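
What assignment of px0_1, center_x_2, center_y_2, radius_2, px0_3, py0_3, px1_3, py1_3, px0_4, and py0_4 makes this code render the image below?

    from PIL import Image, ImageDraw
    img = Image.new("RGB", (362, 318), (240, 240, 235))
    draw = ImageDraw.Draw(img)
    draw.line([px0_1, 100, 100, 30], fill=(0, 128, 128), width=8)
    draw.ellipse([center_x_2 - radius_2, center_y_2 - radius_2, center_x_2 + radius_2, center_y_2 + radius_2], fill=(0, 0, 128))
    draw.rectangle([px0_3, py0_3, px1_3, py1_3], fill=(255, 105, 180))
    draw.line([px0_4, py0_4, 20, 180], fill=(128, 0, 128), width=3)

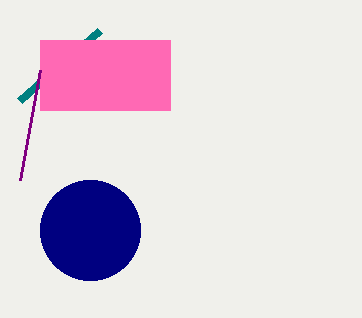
px0_1 = 20, center_x_2 = 90, center_y_2 = 230, radius_2 = 50, px0_3 = 40, py0_3 = 40, px1_3 = 170, py1_3 = 110, px0_4 = 40, py0_4 = 70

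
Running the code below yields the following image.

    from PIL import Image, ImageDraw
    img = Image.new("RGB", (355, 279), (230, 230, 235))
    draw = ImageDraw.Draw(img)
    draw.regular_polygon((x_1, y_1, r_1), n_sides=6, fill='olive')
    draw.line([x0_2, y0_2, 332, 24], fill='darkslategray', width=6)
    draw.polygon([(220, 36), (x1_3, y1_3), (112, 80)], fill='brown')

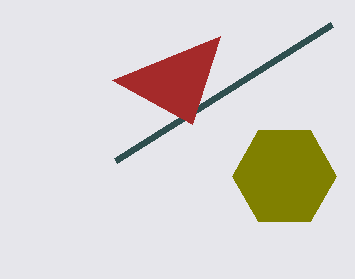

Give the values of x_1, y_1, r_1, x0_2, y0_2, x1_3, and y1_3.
x_1 = 284
y_1 = 176
r_1 = 52
x0_2 = 116
y0_2 = 160
x1_3 = 192
y1_3 = 124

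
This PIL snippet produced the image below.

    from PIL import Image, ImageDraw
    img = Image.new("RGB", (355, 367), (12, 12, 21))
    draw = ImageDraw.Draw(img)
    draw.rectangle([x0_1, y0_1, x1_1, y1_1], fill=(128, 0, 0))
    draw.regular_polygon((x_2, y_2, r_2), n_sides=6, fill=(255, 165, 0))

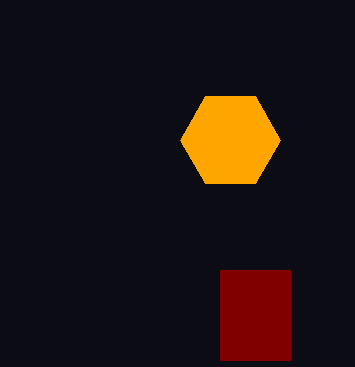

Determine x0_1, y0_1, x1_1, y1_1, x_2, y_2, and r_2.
x0_1 = 220; y0_1 = 270; x1_1 = 290; y1_1 = 360; x_2 = 230; y_2 = 140; r_2 = 50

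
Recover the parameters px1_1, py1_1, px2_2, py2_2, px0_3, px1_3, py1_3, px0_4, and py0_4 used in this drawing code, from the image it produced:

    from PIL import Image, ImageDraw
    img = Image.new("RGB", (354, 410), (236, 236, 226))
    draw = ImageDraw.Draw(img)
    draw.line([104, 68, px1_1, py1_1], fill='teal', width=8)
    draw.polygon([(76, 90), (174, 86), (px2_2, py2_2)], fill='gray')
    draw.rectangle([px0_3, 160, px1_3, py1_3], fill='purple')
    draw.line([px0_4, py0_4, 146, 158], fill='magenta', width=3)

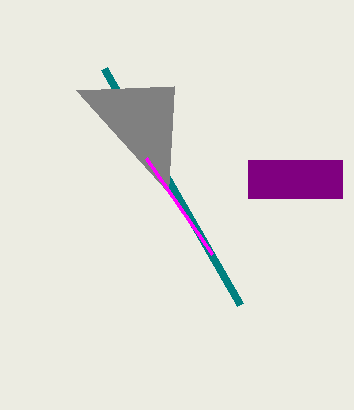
px1_1 = 240; py1_1 = 304; px2_2 = 168; py2_2 = 192; px0_3 = 248; px1_3 = 342; py1_3 = 198; px0_4 = 212; py0_4 = 254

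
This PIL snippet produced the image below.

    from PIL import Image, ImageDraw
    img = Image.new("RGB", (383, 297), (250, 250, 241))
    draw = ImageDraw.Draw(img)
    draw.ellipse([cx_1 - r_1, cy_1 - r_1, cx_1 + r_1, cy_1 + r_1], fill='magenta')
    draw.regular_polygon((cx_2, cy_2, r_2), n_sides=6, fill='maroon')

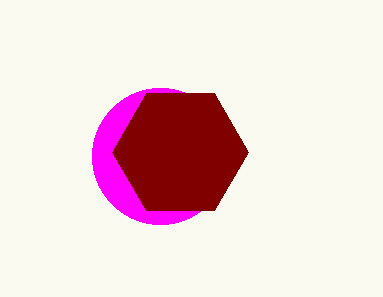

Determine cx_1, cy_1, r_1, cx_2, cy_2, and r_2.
cx_1 = 160
cy_1 = 156
r_1 = 68
cx_2 = 180
cy_2 = 152
r_2 = 68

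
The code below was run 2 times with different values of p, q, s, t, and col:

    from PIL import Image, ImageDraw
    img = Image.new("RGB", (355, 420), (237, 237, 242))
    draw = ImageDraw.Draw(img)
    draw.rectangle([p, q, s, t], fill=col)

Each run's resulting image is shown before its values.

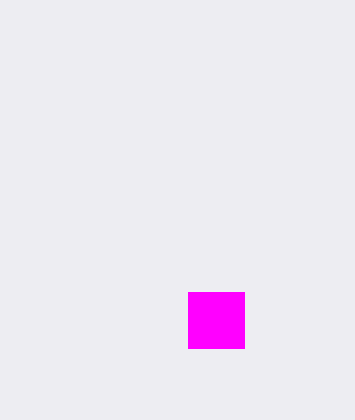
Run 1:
p = 188, q = 292, s = 244, t = 348, col = 'magenta'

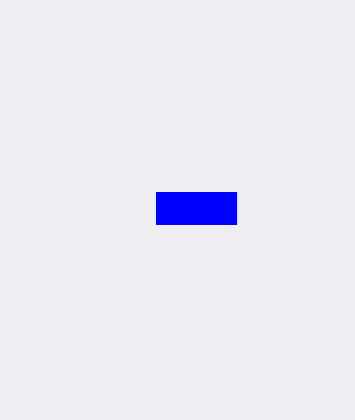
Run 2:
p = 156; q = 192; s = 236; t = 224; col = 'blue'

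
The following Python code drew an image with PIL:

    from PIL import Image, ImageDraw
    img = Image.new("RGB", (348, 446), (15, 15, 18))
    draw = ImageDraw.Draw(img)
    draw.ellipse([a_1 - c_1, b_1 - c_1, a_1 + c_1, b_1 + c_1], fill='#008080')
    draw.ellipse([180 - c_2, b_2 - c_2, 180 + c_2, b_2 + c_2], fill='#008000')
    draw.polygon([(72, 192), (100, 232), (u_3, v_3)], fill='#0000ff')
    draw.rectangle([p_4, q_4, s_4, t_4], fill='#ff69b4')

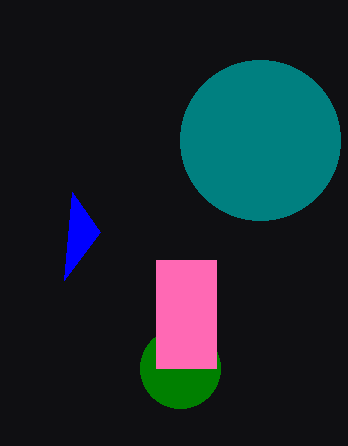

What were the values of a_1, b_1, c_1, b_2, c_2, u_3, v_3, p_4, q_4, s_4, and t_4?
a_1 = 260, b_1 = 140, c_1 = 80, b_2 = 368, c_2 = 40, u_3 = 64, v_3 = 280, p_4 = 156, q_4 = 260, s_4 = 216, t_4 = 368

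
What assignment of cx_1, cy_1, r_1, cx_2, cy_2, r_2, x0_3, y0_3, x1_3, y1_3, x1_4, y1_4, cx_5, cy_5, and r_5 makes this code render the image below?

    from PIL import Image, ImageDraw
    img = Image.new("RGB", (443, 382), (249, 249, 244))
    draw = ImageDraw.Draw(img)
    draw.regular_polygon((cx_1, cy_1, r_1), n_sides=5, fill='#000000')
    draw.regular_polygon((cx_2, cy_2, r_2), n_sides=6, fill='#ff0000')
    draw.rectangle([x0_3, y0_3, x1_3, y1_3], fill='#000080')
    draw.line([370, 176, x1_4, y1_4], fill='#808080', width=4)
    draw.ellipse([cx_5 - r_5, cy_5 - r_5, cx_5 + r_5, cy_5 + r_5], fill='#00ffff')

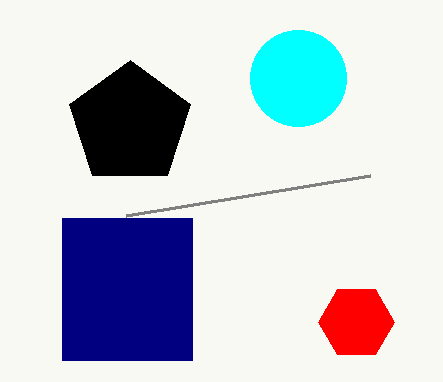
cx_1 = 130
cy_1 = 124
r_1 = 64
cx_2 = 356
cy_2 = 322
r_2 = 38
x0_3 = 62
y0_3 = 218
x1_3 = 192
y1_3 = 360
x1_4 = 126
y1_4 = 216
cx_5 = 298
cy_5 = 78
r_5 = 48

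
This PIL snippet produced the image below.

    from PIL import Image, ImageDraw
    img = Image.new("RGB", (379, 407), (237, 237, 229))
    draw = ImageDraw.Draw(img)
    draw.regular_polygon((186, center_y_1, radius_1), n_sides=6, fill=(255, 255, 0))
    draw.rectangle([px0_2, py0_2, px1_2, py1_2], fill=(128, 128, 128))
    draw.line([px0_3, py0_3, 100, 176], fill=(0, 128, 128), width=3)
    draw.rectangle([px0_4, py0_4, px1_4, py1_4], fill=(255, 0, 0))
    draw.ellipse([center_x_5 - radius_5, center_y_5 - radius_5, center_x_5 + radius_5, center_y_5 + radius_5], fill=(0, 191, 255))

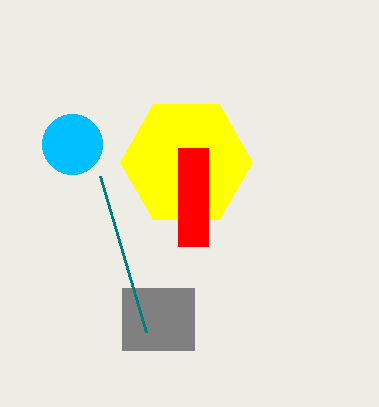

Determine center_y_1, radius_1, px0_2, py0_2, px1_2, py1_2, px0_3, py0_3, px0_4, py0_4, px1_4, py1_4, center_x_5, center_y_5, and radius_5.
center_y_1 = 162; radius_1 = 66; px0_2 = 122; py0_2 = 288; px1_2 = 194; py1_2 = 350; px0_3 = 146; py0_3 = 332; px0_4 = 178; py0_4 = 148; px1_4 = 208; py1_4 = 246; center_x_5 = 72; center_y_5 = 144; radius_5 = 30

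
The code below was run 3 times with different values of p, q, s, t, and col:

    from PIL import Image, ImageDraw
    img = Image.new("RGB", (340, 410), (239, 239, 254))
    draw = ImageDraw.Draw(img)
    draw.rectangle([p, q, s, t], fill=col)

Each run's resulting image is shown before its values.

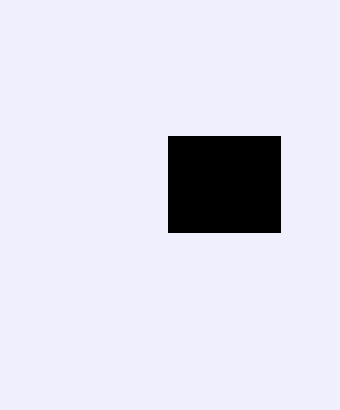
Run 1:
p = 168; q = 136; s = 280; t = 232; col = 'black'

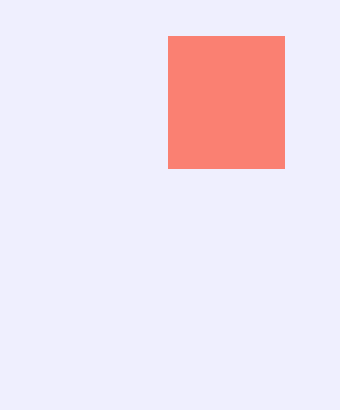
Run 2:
p = 168
q = 36
s = 284
t = 168
col = 'salmon'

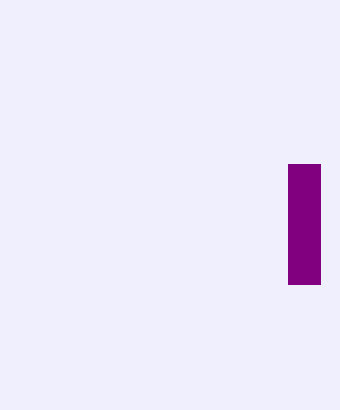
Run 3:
p = 288
q = 164
s = 320
t = 284
col = 'purple'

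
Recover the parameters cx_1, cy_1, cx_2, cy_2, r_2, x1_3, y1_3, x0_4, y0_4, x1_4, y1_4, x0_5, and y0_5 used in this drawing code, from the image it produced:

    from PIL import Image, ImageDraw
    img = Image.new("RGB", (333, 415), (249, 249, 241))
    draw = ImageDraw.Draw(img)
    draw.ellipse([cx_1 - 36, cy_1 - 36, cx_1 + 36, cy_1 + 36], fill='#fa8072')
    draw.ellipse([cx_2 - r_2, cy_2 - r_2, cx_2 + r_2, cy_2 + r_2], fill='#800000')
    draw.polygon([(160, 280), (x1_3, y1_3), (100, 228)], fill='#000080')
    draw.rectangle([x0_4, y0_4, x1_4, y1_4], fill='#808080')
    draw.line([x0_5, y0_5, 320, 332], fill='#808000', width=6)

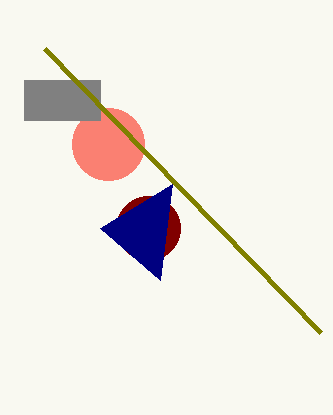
cx_1 = 108
cy_1 = 144
cx_2 = 148
cy_2 = 228
r_2 = 32
x1_3 = 172
y1_3 = 184
x0_4 = 24
y0_4 = 80
x1_4 = 100
y1_4 = 120
x0_5 = 44
y0_5 = 48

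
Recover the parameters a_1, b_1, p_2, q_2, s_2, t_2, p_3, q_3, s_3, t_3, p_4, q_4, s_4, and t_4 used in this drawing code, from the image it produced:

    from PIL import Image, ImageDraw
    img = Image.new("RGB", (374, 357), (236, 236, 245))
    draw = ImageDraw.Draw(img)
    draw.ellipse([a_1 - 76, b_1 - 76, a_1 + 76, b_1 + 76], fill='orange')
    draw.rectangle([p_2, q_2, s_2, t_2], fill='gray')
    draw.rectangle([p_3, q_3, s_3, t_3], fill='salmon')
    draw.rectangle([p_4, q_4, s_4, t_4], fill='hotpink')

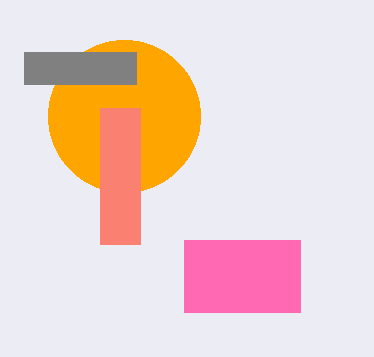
a_1 = 124; b_1 = 116; p_2 = 24; q_2 = 52; s_2 = 136; t_2 = 84; p_3 = 100; q_3 = 108; s_3 = 140; t_3 = 244; p_4 = 184; q_4 = 240; s_4 = 300; t_4 = 312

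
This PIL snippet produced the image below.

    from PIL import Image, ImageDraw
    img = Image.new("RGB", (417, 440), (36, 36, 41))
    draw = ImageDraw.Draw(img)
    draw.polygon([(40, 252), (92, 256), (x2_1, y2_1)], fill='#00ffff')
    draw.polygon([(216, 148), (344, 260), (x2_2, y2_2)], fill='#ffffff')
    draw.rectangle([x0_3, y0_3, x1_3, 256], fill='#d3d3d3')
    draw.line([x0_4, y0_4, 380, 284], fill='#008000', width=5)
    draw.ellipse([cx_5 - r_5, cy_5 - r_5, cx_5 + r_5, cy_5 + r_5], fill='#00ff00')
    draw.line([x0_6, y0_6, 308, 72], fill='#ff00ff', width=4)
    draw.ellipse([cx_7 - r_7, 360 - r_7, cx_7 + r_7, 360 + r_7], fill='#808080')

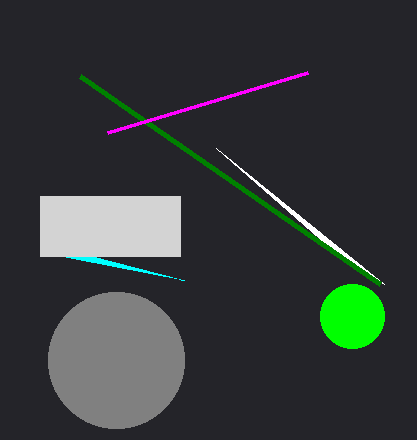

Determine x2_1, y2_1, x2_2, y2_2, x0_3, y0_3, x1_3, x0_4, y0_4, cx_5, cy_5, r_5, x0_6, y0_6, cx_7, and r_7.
x2_1 = 184
y2_1 = 280
x2_2 = 384
y2_2 = 284
x0_3 = 40
y0_3 = 196
x1_3 = 180
x0_4 = 80
y0_4 = 76
cx_5 = 352
cy_5 = 316
r_5 = 32
x0_6 = 108
y0_6 = 132
cx_7 = 116
r_7 = 68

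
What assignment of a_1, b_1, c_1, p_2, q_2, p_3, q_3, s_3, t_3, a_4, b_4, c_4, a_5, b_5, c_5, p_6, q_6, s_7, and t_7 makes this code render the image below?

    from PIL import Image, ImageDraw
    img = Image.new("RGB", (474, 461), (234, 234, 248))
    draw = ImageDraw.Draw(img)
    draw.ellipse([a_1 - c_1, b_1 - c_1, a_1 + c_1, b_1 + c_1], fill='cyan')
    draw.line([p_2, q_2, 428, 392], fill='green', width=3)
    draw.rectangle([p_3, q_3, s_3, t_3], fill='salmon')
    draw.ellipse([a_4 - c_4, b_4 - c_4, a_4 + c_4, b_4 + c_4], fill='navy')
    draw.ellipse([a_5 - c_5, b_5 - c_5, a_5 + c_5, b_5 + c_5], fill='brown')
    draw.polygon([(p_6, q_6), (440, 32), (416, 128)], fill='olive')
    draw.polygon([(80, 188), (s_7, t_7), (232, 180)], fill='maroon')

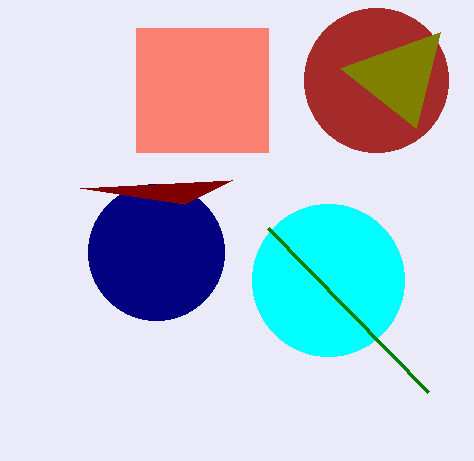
a_1 = 328
b_1 = 280
c_1 = 76
p_2 = 268
q_2 = 228
p_3 = 136
q_3 = 28
s_3 = 268
t_3 = 152
a_4 = 156
b_4 = 252
c_4 = 68
a_5 = 376
b_5 = 80
c_5 = 72
p_6 = 340
q_6 = 68
s_7 = 184
t_7 = 204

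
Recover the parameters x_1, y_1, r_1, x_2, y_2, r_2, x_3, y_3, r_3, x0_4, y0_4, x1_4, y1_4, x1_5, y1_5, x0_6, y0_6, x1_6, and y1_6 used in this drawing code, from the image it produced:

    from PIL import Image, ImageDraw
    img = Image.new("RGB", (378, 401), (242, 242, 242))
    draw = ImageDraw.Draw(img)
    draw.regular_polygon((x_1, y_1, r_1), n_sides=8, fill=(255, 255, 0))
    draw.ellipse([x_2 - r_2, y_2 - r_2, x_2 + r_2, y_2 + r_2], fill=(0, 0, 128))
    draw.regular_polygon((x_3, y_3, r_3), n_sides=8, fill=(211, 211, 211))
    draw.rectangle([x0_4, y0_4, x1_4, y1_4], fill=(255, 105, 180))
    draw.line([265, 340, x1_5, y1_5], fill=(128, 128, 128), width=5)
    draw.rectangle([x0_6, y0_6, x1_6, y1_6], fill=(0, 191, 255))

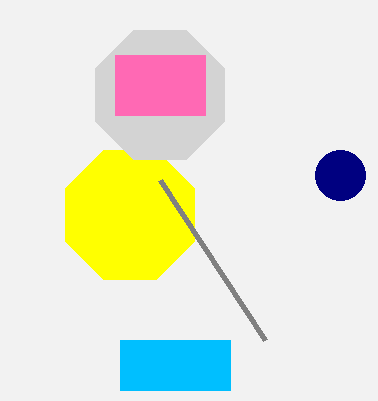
x_1 = 130, y_1 = 215, r_1 = 70, x_2 = 340, y_2 = 175, r_2 = 25, x_3 = 160, y_3 = 95, r_3 = 70, x0_4 = 115, y0_4 = 55, x1_4 = 205, y1_4 = 115, x1_5 = 160, y1_5 = 180, x0_6 = 120, y0_6 = 340, x1_6 = 230, y1_6 = 390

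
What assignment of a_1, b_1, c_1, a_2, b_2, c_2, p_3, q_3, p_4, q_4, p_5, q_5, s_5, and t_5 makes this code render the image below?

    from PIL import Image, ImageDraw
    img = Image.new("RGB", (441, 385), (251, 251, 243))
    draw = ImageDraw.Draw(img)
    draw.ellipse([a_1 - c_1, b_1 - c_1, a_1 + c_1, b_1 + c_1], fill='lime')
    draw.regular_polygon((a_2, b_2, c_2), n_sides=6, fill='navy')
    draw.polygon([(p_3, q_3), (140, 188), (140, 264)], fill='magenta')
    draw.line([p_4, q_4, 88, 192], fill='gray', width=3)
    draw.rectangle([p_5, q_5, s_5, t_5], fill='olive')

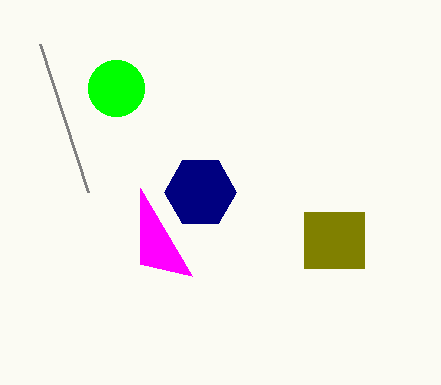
a_1 = 116; b_1 = 88; c_1 = 28; a_2 = 200; b_2 = 192; c_2 = 36; p_3 = 192; q_3 = 276; p_4 = 40; q_4 = 44; p_5 = 304; q_5 = 212; s_5 = 364; t_5 = 268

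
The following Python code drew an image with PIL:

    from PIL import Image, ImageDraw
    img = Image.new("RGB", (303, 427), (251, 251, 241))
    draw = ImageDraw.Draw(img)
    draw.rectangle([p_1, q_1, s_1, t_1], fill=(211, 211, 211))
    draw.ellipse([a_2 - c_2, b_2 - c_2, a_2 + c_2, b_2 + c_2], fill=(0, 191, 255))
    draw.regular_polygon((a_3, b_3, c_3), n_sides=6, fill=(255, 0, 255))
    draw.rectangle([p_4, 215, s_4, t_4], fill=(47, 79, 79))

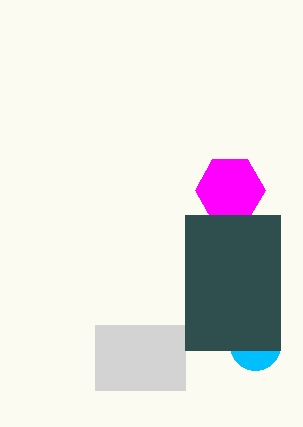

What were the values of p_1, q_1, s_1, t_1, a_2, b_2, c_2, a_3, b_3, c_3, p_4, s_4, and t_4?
p_1 = 95, q_1 = 325, s_1 = 185, t_1 = 390, a_2 = 255, b_2 = 345, c_2 = 25, a_3 = 230, b_3 = 190, c_3 = 35, p_4 = 185, s_4 = 280, t_4 = 350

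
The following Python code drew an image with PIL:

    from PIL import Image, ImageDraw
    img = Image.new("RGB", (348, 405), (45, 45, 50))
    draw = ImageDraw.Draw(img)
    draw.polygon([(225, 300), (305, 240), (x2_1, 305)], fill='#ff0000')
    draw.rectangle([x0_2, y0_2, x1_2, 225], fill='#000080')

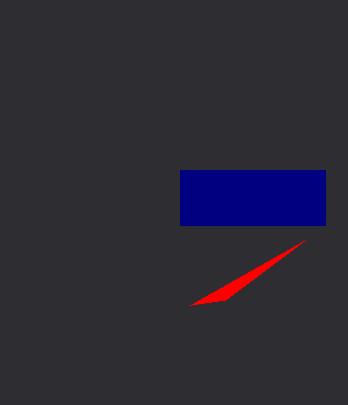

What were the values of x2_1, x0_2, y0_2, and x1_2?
x2_1 = 190; x0_2 = 180; y0_2 = 170; x1_2 = 325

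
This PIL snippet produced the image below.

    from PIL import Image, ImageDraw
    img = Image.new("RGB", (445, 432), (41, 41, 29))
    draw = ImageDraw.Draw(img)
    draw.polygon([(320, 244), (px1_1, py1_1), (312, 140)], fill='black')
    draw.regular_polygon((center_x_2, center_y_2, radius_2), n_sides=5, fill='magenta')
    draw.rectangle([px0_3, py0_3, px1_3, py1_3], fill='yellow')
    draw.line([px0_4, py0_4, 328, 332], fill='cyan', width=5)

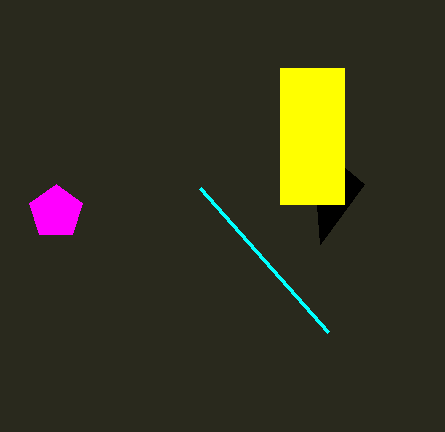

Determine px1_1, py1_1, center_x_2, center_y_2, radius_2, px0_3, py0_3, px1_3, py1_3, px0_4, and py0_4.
px1_1 = 364
py1_1 = 184
center_x_2 = 56
center_y_2 = 212
radius_2 = 28
px0_3 = 280
py0_3 = 68
px1_3 = 344
py1_3 = 204
px0_4 = 200
py0_4 = 188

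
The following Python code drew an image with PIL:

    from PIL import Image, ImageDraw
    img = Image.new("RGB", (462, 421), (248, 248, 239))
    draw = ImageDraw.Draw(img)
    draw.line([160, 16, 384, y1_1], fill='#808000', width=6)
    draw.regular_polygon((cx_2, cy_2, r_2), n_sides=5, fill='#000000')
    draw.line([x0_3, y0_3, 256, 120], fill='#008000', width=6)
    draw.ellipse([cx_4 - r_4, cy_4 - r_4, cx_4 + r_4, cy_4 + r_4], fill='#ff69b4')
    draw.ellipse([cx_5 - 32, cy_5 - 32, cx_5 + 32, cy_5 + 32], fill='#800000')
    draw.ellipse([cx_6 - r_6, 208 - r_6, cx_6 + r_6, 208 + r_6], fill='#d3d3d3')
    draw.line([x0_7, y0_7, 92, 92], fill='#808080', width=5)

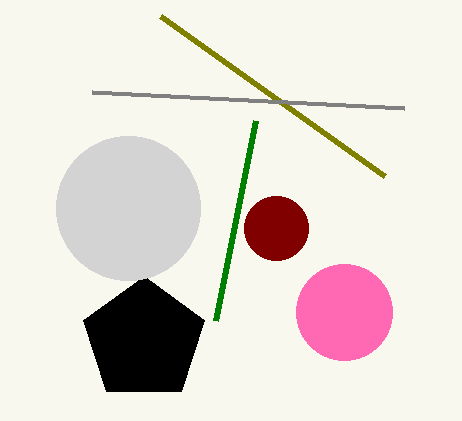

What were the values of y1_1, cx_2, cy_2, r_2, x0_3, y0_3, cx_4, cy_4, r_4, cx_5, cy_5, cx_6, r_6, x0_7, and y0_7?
y1_1 = 176, cx_2 = 144, cy_2 = 340, r_2 = 64, x0_3 = 216, y0_3 = 320, cx_4 = 344, cy_4 = 312, r_4 = 48, cx_5 = 276, cy_5 = 228, cx_6 = 128, r_6 = 72, x0_7 = 404, y0_7 = 108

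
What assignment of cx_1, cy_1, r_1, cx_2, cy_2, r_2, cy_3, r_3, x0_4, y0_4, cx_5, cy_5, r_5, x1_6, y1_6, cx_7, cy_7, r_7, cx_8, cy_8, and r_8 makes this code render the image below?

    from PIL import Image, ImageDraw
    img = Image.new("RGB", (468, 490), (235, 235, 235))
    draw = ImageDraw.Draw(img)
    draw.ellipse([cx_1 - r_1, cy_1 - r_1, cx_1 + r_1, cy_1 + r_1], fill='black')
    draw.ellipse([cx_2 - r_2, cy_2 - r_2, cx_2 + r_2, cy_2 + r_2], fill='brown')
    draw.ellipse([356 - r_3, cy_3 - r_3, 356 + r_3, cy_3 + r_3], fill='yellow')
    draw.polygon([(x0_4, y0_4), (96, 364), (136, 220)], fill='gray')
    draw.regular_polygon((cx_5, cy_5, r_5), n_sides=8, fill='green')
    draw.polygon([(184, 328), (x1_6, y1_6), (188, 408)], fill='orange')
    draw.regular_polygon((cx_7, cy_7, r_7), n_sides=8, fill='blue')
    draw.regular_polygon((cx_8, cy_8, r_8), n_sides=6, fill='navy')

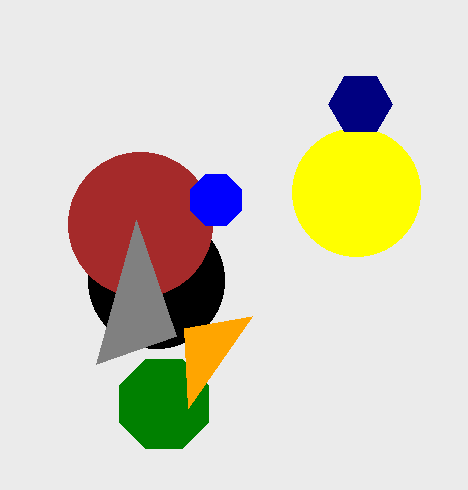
cx_1 = 156, cy_1 = 280, r_1 = 68, cx_2 = 140, cy_2 = 224, r_2 = 72, cy_3 = 192, r_3 = 64, x0_4 = 176, y0_4 = 336, cx_5 = 164, cy_5 = 404, r_5 = 48, x1_6 = 252, y1_6 = 316, cx_7 = 216, cy_7 = 200, r_7 = 28, cx_8 = 360, cy_8 = 104, r_8 = 32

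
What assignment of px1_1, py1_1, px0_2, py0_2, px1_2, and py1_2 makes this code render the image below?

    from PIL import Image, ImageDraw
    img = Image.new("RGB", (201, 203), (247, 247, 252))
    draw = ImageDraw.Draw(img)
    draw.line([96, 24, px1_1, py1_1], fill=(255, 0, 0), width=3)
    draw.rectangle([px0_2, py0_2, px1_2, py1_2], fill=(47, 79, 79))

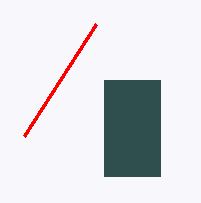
px1_1 = 24; py1_1 = 136; px0_2 = 104; py0_2 = 80; px1_2 = 160; py1_2 = 176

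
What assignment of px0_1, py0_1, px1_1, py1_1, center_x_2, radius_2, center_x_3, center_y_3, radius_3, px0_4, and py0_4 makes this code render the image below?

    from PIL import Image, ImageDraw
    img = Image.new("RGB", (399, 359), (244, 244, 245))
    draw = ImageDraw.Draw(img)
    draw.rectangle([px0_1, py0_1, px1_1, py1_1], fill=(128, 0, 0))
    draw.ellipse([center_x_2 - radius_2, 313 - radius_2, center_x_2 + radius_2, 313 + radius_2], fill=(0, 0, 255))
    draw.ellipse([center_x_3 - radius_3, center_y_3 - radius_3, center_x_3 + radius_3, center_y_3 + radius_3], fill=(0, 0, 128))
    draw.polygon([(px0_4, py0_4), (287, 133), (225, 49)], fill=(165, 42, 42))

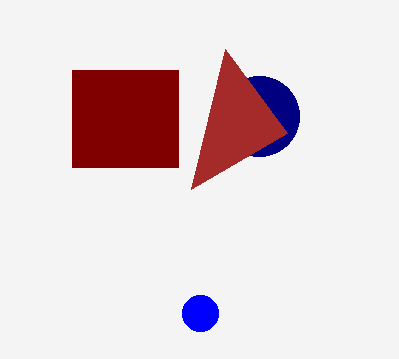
px0_1 = 72, py0_1 = 70, px1_1 = 178, py1_1 = 167, center_x_2 = 200, radius_2 = 18, center_x_3 = 259, center_y_3 = 116, radius_3 = 40, px0_4 = 191, py0_4 = 189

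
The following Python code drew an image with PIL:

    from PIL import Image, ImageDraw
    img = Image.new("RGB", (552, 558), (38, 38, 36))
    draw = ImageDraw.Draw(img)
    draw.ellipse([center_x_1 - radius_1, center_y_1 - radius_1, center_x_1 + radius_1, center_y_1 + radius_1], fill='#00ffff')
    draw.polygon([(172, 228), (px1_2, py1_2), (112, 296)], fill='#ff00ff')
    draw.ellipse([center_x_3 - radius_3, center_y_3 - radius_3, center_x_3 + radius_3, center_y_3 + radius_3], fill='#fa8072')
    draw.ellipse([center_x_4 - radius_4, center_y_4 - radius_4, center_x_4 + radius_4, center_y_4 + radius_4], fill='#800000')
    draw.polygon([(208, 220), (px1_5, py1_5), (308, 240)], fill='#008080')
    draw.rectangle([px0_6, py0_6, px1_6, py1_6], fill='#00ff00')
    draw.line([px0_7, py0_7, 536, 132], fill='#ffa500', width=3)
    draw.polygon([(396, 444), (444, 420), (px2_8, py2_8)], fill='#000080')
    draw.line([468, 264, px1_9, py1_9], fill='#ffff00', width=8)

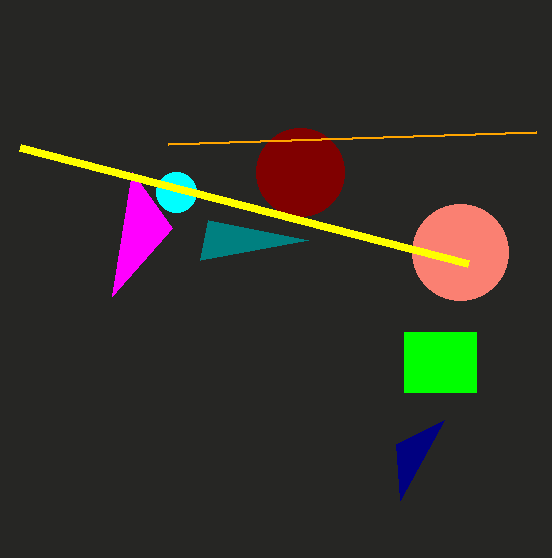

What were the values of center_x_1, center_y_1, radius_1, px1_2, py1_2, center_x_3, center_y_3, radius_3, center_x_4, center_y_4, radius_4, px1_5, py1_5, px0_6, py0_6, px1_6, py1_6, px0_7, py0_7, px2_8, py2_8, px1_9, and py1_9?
center_x_1 = 176; center_y_1 = 192; radius_1 = 20; px1_2 = 132; py1_2 = 172; center_x_3 = 460; center_y_3 = 252; radius_3 = 48; center_x_4 = 300; center_y_4 = 172; radius_4 = 44; px1_5 = 200; py1_5 = 260; px0_6 = 404; py0_6 = 332; px1_6 = 476; py1_6 = 392; px0_7 = 168; py0_7 = 144; px2_8 = 400; py2_8 = 500; px1_9 = 20; py1_9 = 148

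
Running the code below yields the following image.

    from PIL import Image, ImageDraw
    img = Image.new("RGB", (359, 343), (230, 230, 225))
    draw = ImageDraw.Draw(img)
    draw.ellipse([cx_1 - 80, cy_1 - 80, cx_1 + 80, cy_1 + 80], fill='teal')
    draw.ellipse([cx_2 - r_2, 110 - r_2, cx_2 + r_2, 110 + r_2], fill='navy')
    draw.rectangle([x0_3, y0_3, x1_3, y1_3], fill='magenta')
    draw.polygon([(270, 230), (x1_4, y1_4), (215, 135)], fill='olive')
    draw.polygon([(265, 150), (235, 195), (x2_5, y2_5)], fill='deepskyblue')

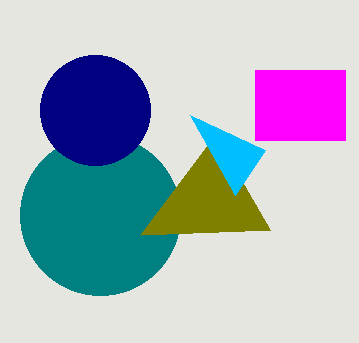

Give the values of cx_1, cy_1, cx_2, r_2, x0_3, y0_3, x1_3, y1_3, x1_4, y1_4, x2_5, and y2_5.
cx_1 = 100
cy_1 = 215
cx_2 = 95
r_2 = 55
x0_3 = 255
y0_3 = 70
x1_3 = 345
y1_3 = 140
x1_4 = 140
y1_4 = 235
x2_5 = 190
y2_5 = 115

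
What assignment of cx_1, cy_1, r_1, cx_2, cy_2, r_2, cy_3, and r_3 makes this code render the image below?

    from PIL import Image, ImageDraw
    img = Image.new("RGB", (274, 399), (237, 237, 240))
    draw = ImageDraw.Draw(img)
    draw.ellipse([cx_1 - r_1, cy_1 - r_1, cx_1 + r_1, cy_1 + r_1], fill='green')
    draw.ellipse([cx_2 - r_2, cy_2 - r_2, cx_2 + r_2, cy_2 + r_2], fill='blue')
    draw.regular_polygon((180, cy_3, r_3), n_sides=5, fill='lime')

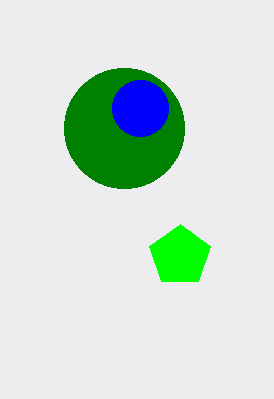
cx_1 = 124, cy_1 = 128, r_1 = 60, cx_2 = 140, cy_2 = 108, r_2 = 28, cy_3 = 256, r_3 = 32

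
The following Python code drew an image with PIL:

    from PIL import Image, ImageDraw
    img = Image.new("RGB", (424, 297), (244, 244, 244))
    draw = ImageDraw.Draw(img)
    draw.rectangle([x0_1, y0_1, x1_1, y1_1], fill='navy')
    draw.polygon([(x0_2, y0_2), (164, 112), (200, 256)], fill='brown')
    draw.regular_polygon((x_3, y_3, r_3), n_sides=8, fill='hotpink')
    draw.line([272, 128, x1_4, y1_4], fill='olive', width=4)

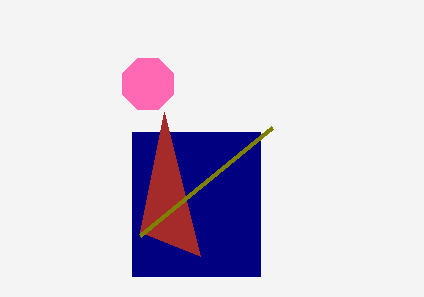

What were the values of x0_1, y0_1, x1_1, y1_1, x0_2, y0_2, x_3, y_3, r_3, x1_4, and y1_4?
x0_1 = 132
y0_1 = 132
x1_1 = 260
y1_1 = 276
x0_2 = 140
y0_2 = 232
x_3 = 148
y_3 = 84
r_3 = 28
x1_4 = 140
y1_4 = 236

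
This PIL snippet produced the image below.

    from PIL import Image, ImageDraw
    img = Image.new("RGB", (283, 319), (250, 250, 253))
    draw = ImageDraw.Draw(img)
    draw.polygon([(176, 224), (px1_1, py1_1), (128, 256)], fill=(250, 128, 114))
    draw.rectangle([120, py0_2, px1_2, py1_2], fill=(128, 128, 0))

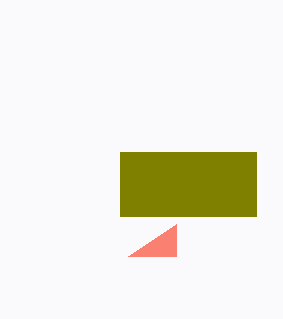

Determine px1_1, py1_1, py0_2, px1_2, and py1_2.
px1_1 = 176, py1_1 = 256, py0_2 = 152, px1_2 = 256, py1_2 = 216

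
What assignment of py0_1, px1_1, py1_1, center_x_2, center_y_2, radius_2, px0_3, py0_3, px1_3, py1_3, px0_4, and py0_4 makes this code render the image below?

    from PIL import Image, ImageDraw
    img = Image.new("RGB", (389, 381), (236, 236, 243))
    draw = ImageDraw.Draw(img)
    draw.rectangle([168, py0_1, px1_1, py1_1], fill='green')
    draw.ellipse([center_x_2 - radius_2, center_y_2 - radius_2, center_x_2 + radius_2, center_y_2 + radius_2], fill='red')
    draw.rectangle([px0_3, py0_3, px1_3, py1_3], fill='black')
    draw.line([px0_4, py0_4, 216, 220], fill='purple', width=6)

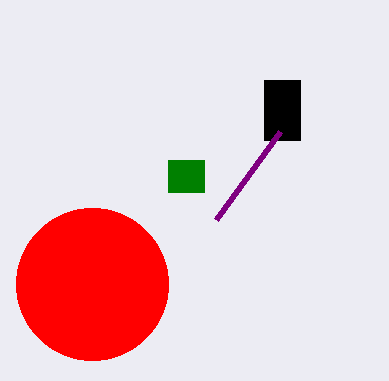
py0_1 = 160, px1_1 = 204, py1_1 = 192, center_x_2 = 92, center_y_2 = 284, radius_2 = 76, px0_3 = 264, py0_3 = 80, px1_3 = 300, py1_3 = 140, px0_4 = 280, py0_4 = 132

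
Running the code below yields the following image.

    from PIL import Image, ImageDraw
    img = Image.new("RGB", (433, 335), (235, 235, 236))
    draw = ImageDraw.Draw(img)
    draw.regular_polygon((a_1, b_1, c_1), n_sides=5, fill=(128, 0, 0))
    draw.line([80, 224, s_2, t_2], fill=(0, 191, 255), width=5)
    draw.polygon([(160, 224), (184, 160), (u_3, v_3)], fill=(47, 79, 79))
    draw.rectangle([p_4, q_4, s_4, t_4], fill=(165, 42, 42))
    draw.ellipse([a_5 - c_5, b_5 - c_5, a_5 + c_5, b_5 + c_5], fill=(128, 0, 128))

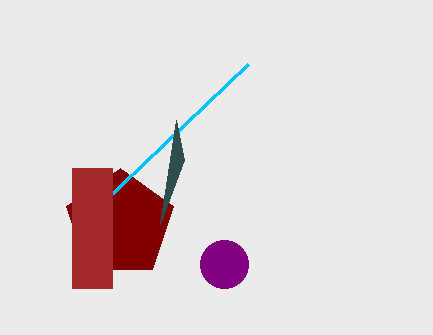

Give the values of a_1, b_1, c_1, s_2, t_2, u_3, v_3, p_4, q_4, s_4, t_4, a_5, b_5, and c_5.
a_1 = 120
b_1 = 224
c_1 = 56
s_2 = 248
t_2 = 64
u_3 = 176
v_3 = 120
p_4 = 72
q_4 = 168
s_4 = 112
t_4 = 288
a_5 = 224
b_5 = 264
c_5 = 24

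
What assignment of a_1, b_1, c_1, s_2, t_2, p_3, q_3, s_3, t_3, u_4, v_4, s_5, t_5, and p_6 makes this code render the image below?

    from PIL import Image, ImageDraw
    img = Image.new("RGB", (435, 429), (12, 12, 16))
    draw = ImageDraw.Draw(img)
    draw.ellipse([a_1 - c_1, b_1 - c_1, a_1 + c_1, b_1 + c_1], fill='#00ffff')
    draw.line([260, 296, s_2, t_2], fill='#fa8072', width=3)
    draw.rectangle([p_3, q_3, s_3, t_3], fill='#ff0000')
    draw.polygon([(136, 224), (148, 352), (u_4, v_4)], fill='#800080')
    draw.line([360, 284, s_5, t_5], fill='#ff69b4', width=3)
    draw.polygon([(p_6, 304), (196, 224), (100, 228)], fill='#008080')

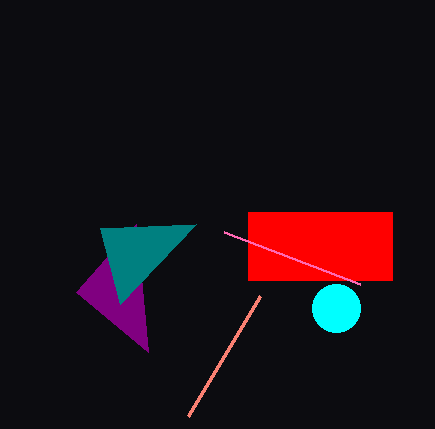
a_1 = 336
b_1 = 308
c_1 = 24
s_2 = 188
t_2 = 416
p_3 = 248
q_3 = 212
s_3 = 392
t_3 = 280
u_4 = 76
v_4 = 292
s_5 = 224
t_5 = 232
p_6 = 120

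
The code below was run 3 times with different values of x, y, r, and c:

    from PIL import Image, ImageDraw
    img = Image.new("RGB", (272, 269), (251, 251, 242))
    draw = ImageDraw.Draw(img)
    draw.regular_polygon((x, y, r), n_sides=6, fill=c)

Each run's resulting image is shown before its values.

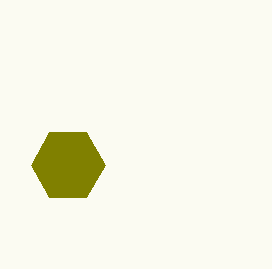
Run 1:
x = 68
y = 165
r = 37
c = 'olive'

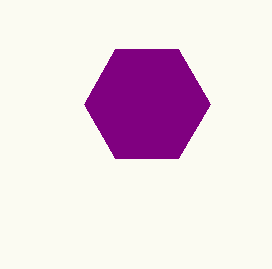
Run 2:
x = 147, y = 104, r = 63, c = 'purple'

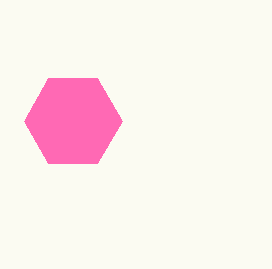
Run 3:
x = 73
y = 121
r = 49
c = 'hotpink'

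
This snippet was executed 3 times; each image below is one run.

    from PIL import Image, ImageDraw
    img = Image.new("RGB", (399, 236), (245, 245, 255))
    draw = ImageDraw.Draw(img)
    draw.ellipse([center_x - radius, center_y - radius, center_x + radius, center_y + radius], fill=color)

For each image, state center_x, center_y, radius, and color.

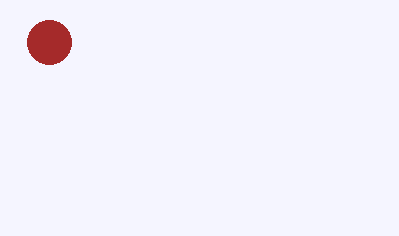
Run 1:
center_x = 49, center_y = 42, radius = 22, color = 'brown'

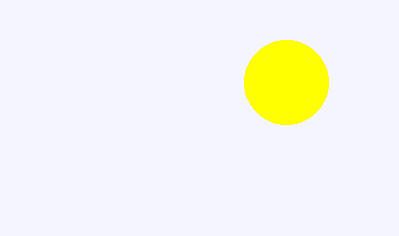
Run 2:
center_x = 286, center_y = 82, radius = 42, color = 'yellow'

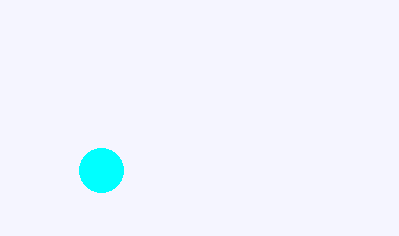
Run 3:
center_x = 101
center_y = 170
radius = 22
color = 'cyan'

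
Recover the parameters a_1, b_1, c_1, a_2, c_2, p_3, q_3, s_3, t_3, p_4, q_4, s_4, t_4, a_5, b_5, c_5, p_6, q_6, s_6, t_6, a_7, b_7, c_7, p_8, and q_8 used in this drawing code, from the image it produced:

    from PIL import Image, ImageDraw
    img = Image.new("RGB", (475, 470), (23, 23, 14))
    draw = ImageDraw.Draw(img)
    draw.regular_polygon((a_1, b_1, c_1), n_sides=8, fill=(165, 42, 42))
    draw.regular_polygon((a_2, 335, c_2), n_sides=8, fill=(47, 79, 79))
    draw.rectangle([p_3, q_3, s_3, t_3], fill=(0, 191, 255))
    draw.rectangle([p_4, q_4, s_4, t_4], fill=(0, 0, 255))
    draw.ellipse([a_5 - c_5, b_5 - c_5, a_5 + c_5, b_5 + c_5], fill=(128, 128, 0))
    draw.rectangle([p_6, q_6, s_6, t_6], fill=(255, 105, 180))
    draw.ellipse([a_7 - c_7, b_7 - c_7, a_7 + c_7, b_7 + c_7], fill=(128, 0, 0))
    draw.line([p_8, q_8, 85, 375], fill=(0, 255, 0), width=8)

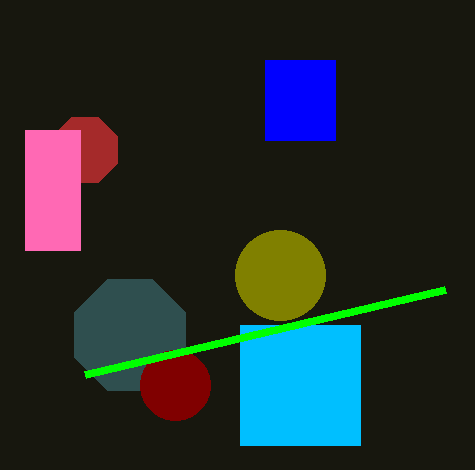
a_1 = 85, b_1 = 150, c_1 = 35, a_2 = 130, c_2 = 60, p_3 = 240, q_3 = 325, s_3 = 360, t_3 = 445, p_4 = 265, q_4 = 60, s_4 = 335, t_4 = 140, a_5 = 280, b_5 = 275, c_5 = 45, p_6 = 25, q_6 = 130, s_6 = 80, t_6 = 250, a_7 = 175, b_7 = 385, c_7 = 35, p_8 = 445, q_8 = 290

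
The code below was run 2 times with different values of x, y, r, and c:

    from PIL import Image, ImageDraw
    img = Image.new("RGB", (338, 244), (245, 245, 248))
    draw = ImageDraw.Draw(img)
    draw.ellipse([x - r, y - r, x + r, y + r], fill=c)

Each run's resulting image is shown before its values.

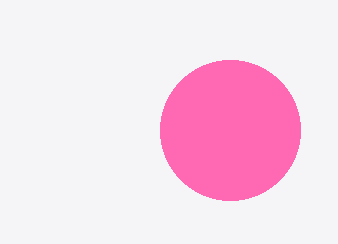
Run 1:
x = 230; y = 130; r = 70; c = 'hotpink'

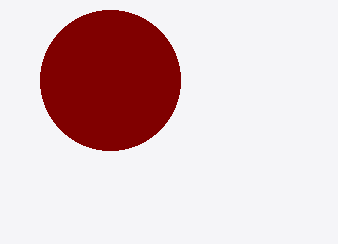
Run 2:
x = 110; y = 80; r = 70; c = 'maroon'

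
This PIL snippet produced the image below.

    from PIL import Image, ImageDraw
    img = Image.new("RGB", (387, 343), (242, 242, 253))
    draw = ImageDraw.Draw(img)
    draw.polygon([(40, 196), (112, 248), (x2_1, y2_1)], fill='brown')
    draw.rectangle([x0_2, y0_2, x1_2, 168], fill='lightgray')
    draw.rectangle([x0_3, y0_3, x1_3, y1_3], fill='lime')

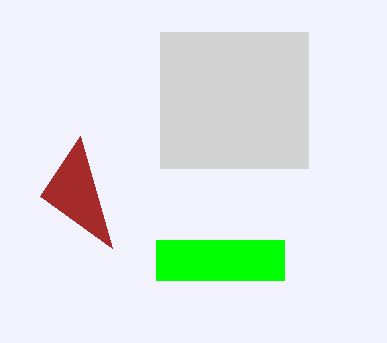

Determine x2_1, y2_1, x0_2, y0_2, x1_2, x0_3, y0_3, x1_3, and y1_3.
x2_1 = 80
y2_1 = 136
x0_2 = 160
y0_2 = 32
x1_2 = 308
x0_3 = 156
y0_3 = 240
x1_3 = 284
y1_3 = 280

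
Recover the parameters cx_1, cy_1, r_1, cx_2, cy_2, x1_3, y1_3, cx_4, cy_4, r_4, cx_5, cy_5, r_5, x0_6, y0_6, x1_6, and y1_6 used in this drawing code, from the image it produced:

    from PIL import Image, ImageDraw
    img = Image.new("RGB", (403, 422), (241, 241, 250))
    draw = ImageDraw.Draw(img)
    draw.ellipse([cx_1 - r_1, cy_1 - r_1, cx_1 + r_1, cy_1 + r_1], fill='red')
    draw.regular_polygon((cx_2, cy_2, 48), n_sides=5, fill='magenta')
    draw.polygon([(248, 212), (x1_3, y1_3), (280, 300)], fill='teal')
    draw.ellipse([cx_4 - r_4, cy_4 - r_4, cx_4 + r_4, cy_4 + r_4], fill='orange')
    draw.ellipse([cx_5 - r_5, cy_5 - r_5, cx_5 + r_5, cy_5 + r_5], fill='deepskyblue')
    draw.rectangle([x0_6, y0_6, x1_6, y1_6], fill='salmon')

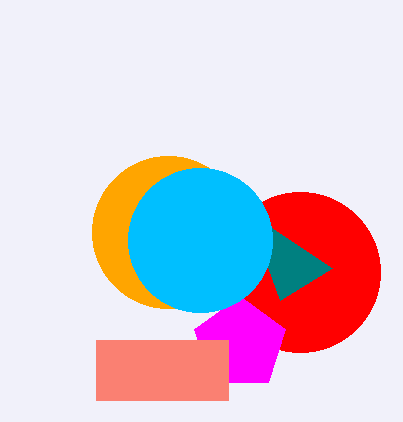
cx_1 = 300; cy_1 = 272; r_1 = 80; cx_2 = 240; cy_2 = 344; x1_3 = 332; y1_3 = 268; cx_4 = 168; cy_4 = 232; r_4 = 76; cx_5 = 200; cy_5 = 240; r_5 = 72; x0_6 = 96; y0_6 = 340; x1_6 = 228; y1_6 = 400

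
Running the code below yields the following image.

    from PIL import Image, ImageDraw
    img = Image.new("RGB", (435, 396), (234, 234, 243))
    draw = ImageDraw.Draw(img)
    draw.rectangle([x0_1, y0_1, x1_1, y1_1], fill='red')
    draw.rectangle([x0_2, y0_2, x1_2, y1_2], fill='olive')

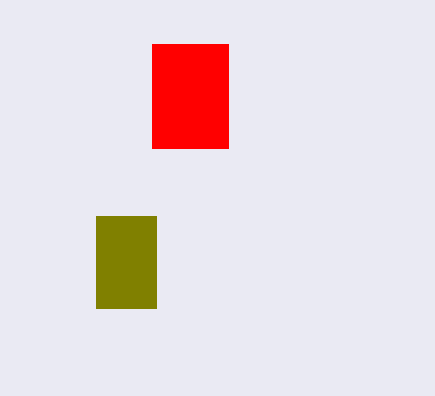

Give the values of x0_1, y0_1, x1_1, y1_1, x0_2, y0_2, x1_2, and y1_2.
x0_1 = 152, y0_1 = 44, x1_1 = 228, y1_1 = 148, x0_2 = 96, y0_2 = 216, x1_2 = 156, y1_2 = 308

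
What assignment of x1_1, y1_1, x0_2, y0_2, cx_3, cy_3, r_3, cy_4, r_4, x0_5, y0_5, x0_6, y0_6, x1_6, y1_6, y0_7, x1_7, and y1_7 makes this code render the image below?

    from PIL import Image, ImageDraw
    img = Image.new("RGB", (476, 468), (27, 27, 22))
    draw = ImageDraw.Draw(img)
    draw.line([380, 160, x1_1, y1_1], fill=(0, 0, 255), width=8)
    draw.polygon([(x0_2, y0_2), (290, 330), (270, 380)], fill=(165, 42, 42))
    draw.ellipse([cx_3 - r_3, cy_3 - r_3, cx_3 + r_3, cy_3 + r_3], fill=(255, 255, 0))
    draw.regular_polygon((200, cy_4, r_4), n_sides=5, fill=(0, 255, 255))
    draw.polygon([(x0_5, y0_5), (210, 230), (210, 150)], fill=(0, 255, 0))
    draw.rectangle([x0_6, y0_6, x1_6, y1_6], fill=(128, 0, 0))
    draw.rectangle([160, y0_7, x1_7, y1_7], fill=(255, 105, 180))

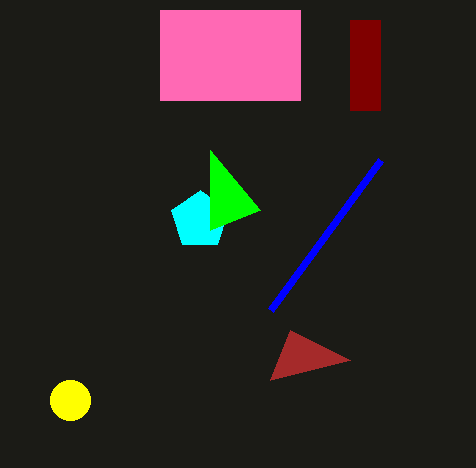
x1_1 = 270; y1_1 = 310; x0_2 = 350; y0_2 = 360; cx_3 = 70; cy_3 = 400; r_3 = 20; cy_4 = 220; r_4 = 30; x0_5 = 260; y0_5 = 210; x0_6 = 350; y0_6 = 20; x1_6 = 380; y1_6 = 110; y0_7 = 10; x1_7 = 300; y1_7 = 100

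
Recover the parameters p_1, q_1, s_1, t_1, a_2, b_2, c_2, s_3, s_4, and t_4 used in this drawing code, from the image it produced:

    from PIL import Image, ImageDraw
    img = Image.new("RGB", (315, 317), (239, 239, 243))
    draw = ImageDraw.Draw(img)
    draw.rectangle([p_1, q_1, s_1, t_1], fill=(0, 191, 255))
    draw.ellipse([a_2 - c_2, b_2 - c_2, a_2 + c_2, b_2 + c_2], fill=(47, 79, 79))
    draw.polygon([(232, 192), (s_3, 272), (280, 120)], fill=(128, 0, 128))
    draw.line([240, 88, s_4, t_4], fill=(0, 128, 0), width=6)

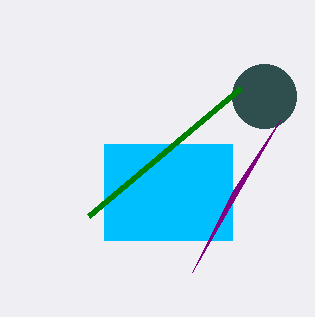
p_1 = 104, q_1 = 144, s_1 = 232, t_1 = 240, a_2 = 264, b_2 = 96, c_2 = 32, s_3 = 192, s_4 = 88, t_4 = 216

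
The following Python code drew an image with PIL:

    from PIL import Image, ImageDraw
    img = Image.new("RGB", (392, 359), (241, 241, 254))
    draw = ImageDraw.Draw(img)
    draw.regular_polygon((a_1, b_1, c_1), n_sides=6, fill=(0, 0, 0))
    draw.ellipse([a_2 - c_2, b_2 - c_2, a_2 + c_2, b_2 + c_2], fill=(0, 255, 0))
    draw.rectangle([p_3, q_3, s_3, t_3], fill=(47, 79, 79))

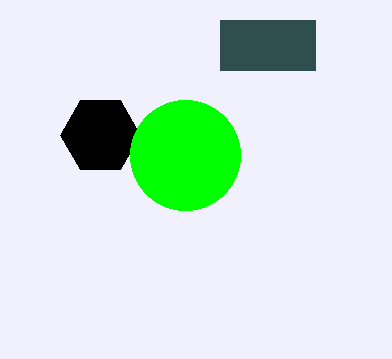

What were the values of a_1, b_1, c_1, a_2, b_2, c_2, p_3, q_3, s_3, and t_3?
a_1 = 100
b_1 = 135
c_1 = 40
a_2 = 185
b_2 = 155
c_2 = 55
p_3 = 220
q_3 = 20
s_3 = 315
t_3 = 70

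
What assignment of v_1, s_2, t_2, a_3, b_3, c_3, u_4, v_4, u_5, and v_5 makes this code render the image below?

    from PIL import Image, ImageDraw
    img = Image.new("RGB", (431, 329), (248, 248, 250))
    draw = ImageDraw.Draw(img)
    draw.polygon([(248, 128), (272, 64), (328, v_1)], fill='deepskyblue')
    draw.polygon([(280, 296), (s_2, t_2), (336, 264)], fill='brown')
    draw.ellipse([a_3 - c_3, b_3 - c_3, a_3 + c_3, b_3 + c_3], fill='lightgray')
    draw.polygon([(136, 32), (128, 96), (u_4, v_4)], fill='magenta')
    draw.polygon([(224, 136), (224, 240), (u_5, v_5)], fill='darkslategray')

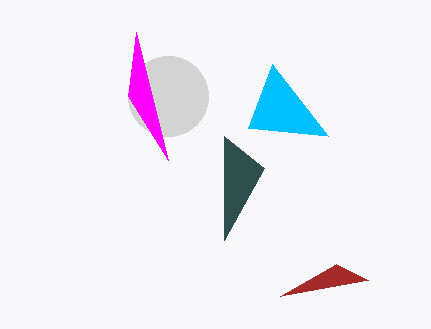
v_1 = 136; s_2 = 368; t_2 = 280; a_3 = 168; b_3 = 96; c_3 = 40; u_4 = 168; v_4 = 160; u_5 = 264; v_5 = 168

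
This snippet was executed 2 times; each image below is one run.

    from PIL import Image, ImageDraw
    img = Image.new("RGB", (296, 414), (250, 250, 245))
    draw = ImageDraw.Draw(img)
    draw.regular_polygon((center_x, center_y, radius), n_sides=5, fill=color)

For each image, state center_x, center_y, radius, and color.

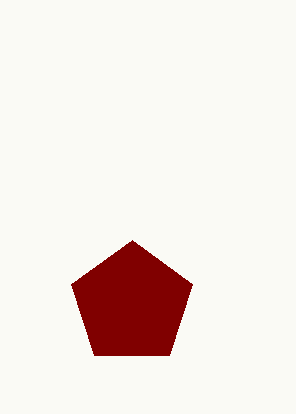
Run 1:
center_x = 132; center_y = 304; radius = 64; color = 'maroon'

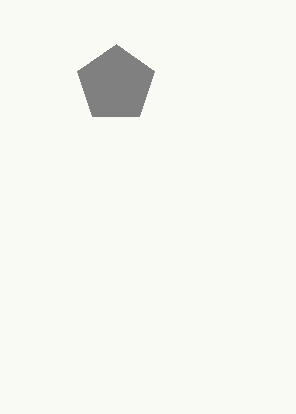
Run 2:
center_x = 116; center_y = 84; radius = 40; color = 'gray'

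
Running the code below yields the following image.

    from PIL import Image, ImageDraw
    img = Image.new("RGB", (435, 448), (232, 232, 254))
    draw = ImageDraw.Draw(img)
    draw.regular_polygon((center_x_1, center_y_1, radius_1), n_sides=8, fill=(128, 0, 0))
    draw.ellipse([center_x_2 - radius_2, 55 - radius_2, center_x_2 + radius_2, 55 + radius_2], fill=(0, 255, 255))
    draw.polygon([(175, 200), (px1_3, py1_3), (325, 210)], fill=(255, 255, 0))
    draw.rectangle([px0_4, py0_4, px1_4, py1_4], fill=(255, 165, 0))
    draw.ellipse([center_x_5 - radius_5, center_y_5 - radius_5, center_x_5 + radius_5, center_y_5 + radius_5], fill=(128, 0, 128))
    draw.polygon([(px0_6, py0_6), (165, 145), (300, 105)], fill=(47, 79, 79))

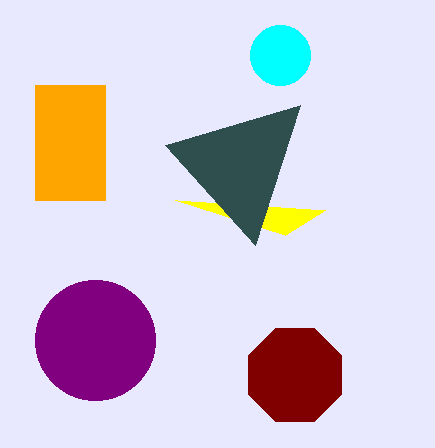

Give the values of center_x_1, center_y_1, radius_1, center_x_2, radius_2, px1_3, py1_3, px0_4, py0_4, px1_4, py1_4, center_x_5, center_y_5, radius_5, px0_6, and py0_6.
center_x_1 = 295
center_y_1 = 375
radius_1 = 50
center_x_2 = 280
radius_2 = 30
px1_3 = 285
py1_3 = 235
px0_4 = 35
py0_4 = 85
px1_4 = 105
py1_4 = 200
center_x_5 = 95
center_y_5 = 340
radius_5 = 60
px0_6 = 255
py0_6 = 245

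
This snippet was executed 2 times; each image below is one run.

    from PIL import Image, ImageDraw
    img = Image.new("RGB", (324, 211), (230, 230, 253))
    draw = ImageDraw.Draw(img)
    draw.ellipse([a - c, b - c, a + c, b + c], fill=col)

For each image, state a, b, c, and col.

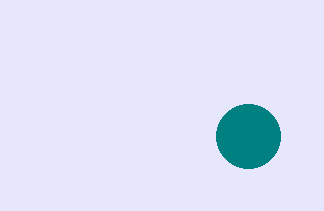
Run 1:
a = 248, b = 136, c = 32, col = 'teal'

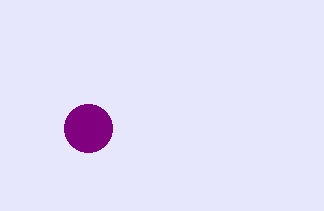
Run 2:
a = 88
b = 128
c = 24
col = 'purple'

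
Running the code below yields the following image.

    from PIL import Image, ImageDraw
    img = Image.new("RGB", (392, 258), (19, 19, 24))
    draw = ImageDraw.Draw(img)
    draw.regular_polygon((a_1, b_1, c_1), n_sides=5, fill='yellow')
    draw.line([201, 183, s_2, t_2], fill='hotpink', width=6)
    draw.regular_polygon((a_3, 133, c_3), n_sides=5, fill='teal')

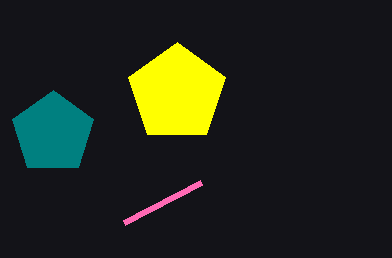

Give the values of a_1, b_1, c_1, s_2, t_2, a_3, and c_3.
a_1 = 177
b_1 = 93
c_1 = 51
s_2 = 124
t_2 = 223
a_3 = 53
c_3 = 43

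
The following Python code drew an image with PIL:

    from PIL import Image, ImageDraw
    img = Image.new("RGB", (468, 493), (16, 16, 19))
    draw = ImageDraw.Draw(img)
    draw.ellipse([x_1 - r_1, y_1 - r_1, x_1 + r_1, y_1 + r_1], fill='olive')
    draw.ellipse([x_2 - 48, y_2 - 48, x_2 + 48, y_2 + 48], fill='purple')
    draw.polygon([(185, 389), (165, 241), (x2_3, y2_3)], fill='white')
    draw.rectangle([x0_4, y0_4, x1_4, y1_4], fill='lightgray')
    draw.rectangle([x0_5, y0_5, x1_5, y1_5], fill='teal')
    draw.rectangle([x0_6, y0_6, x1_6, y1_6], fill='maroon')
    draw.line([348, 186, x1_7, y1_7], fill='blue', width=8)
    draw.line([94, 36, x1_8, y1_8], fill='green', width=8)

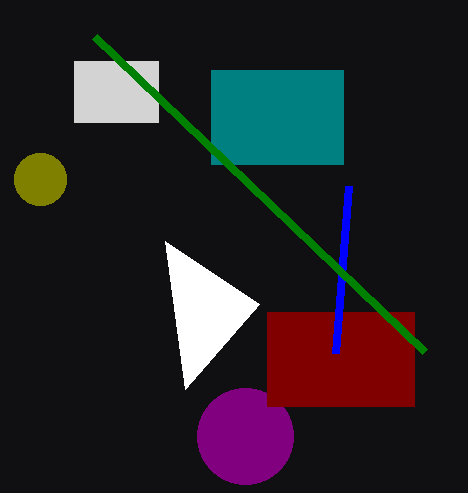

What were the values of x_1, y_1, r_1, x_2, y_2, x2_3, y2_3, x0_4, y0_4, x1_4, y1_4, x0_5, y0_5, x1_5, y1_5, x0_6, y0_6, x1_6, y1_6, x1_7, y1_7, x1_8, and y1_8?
x_1 = 40; y_1 = 179; r_1 = 26; x_2 = 245; y_2 = 436; x2_3 = 259; y2_3 = 304; x0_4 = 74; y0_4 = 61; x1_4 = 158; y1_4 = 122; x0_5 = 211; y0_5 = 70; x1_5 = 343; y1_5 = 164; x0_6 = 267; y0_6 = 312; x1_6 = 414; y1_6 = 406; x1_7 = 335; y1_7 = 353; x1_8 = 424; y1_8 = 351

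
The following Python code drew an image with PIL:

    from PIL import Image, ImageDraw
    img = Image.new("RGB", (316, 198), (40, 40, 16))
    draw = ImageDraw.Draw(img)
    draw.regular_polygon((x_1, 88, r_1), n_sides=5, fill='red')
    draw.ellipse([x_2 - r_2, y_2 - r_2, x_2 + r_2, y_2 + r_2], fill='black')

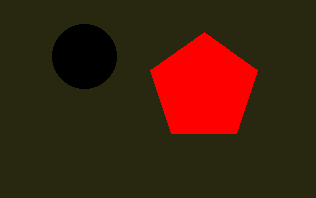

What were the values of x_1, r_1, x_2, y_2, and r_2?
x_1 = 204; r_1 = 56; x_2 = 84; y_2 = 56; r_2 = 32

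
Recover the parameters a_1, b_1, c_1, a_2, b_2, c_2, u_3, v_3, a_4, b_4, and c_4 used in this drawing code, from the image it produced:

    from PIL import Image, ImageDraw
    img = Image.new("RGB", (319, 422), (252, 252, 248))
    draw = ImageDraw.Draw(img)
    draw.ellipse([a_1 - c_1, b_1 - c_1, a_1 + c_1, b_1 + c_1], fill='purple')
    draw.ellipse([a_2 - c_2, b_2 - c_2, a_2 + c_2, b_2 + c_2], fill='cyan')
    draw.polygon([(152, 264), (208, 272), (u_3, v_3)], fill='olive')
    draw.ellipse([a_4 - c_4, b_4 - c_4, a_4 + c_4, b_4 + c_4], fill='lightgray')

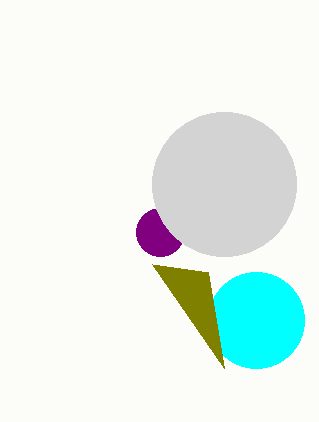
a_1 = 160
b_1 = 232
c_1 = 24
a_2 = 256
b_2 = 320
c_2 = 48
u_3 = 224
v_3 = 368
a_4 = 224
b_4 = 184
c_4 = 72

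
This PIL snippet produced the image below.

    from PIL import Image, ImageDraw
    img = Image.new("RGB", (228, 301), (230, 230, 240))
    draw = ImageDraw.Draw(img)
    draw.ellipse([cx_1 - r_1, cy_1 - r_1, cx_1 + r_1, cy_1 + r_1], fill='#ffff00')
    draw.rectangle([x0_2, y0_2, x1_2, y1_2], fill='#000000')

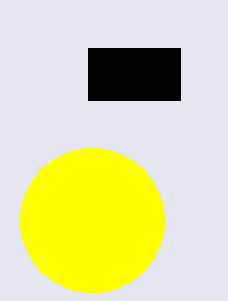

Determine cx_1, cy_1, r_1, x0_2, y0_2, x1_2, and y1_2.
cx_1 = 92
cy_1 = 220
r_1 = 72
x0_2 = 88
y0_2 = 48
x1_2 = 180
y1_2 = 100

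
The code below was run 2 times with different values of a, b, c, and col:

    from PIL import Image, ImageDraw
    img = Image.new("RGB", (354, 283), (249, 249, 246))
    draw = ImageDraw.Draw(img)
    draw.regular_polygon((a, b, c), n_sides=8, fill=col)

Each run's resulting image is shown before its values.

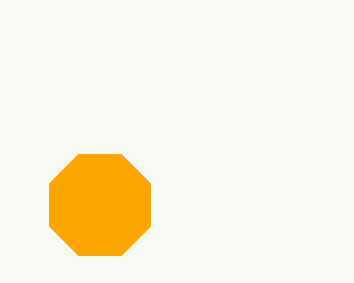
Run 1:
a = 100, b = 205, c = 55, col = 'orange'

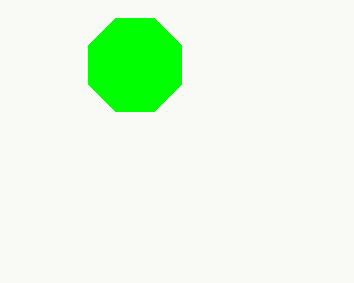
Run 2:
a = 135; b = 65; c = 50; col = 'lime'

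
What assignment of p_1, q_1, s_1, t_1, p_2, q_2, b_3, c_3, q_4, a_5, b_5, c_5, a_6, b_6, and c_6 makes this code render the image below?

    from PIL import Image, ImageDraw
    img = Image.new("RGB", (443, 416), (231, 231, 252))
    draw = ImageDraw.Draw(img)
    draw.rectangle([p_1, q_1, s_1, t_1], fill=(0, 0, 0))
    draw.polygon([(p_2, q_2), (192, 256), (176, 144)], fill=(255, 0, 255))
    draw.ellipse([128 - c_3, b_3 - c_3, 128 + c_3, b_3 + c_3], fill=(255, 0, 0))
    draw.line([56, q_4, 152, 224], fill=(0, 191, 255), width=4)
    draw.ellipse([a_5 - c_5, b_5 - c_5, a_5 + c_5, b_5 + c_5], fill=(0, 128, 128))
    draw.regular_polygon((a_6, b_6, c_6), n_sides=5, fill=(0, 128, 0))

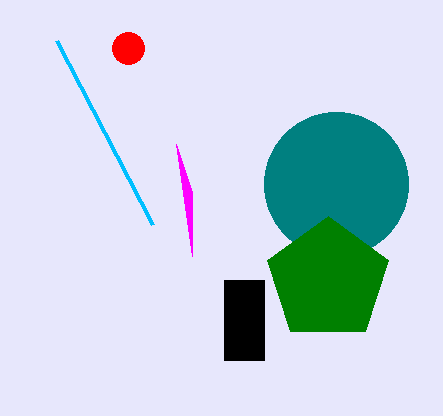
p_1 = 224; q_1 = 280; s_1 = 264; t_1 = 360; p_2 = 192; q_2 = 192; b_3 = 48; c_3 = 16; q_4 = 40; a_5 = 336; b_5 = 184; c_5 = 72; a_6 = 328; b_6 = 280; c_6 = 64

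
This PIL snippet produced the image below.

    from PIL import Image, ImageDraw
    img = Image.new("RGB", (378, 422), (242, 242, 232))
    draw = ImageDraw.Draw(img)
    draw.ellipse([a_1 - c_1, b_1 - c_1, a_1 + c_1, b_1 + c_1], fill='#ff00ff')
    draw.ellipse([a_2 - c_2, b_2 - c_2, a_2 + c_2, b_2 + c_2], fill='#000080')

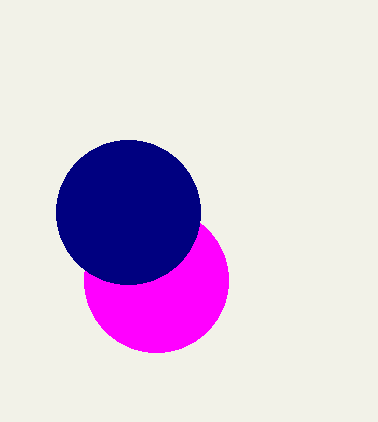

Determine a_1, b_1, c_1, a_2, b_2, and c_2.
a_1 = 156
b_1 = 280
c_1 = 72
a_2 = 128
b_2 = 212
c_2 = 72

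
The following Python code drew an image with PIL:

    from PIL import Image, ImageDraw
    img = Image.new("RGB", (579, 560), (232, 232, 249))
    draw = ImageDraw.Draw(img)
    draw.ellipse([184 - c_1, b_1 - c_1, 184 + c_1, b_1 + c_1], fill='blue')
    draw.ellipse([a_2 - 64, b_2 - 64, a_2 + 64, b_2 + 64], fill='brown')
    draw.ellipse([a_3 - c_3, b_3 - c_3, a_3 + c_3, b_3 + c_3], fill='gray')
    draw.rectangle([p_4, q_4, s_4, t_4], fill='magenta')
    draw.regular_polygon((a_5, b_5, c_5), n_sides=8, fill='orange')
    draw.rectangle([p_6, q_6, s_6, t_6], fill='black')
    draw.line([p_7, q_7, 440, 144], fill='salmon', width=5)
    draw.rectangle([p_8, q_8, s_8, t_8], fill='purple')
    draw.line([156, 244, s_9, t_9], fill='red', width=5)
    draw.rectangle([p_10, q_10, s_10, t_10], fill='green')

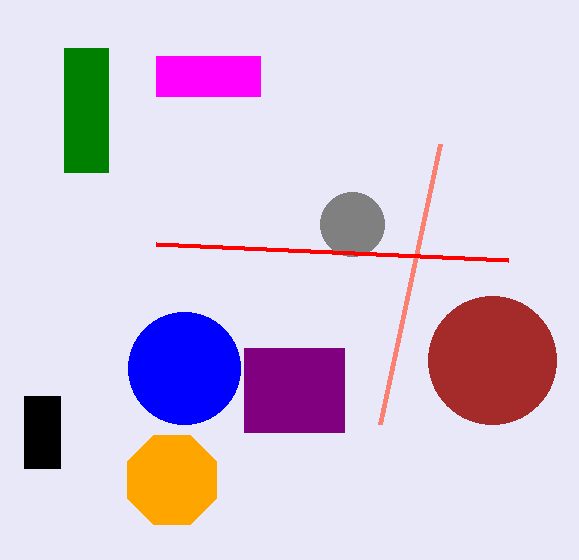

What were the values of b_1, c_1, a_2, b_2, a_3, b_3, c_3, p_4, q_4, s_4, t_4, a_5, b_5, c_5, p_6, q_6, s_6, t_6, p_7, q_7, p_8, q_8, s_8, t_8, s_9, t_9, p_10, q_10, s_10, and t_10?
b_1 = 368, c_1 = 56, a_2 = 492, b_2 = 360, a_3 = 352, b_3 = 224, c_3 = 32, p_4 = 156, q_4 = 56, s_4 = 260, t_4 = 96, a_5 = 172, b_5 = 480, c_5 = 48, p_6 = 24, q_6 = 396, s_6 = 60, t_6 = 468, p_7 = 380, q_7 = 424, p_8 = 244, q_8 = 348, s_8 = 344, t_8 = 432, s_9 = 508, t_9 = 260, p_10 = 64, q_10 = 48, s_10 = 108, t_10 = 172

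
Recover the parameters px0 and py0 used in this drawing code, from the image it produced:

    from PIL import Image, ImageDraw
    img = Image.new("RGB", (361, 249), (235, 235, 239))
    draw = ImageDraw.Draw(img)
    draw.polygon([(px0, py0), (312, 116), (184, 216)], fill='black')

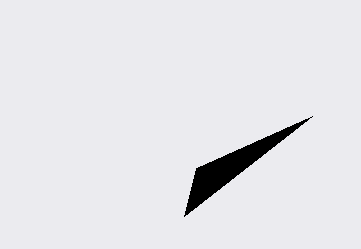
px0 = 196; py0 = 168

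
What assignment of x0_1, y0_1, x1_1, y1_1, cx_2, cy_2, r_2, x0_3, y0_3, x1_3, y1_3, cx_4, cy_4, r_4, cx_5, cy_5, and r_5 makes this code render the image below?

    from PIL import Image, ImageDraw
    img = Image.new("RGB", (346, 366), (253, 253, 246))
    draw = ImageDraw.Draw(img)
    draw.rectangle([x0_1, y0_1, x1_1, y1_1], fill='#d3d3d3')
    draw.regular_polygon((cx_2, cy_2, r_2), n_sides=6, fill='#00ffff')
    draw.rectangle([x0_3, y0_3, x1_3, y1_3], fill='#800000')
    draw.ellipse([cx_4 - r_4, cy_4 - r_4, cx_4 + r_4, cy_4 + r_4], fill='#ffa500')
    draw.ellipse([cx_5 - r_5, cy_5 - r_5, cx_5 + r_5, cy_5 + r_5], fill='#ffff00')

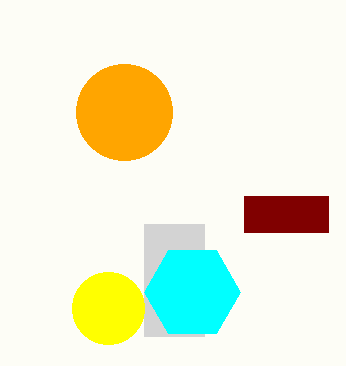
x0_1 = 144
y0_1 = 224
x1_1 = 204
y1_1 = 336
cx_2 = 192
cy_2 = 292
r_2 = 48
x0_3 = 244
y0_3 = 196
x1_3 = 328
y1_3 = 232
cx_4 = 124
cy_4 = 112
r_4 = 48
cx_5 = 108
cy_5 = 308
r_5 = 36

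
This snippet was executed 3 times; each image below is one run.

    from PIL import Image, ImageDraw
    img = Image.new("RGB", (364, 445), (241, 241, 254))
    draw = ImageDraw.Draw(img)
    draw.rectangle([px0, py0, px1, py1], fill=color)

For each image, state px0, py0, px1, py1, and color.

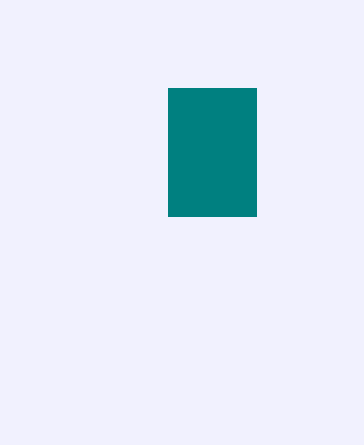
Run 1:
px0 = 168
py0 = 88
px1 = 256
py1 = 216
color = 'teal'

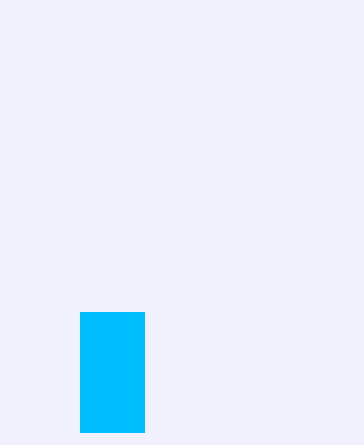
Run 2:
px0 = 80, py0 = 312, px1 = 144, py1 = 432, color = 'deepskyblue'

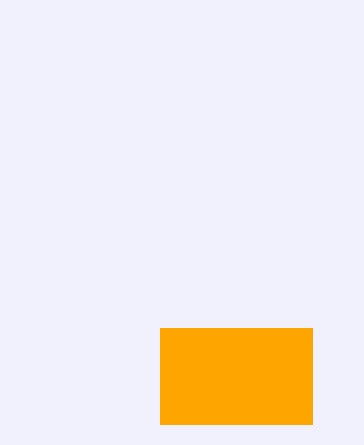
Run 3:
px0 = 160
py0 = 328
px1 = 312
py1 = 424
color = 'orange'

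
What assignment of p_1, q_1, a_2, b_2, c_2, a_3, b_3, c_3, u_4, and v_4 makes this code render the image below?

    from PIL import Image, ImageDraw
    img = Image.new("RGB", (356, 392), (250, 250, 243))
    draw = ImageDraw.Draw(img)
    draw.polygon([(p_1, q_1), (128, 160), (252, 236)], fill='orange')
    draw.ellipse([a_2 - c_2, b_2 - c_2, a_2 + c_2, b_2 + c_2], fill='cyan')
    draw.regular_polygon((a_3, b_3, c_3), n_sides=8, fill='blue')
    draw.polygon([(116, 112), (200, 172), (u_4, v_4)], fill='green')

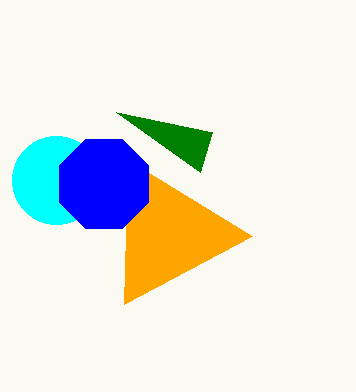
p_1 = 124
q_1 = 304
a_2 = 56
b_2 = 180
c_2 = 44
a_3 = 104
b_3 = 184
c_3 = 48
u_4 = 212
v_4 = 132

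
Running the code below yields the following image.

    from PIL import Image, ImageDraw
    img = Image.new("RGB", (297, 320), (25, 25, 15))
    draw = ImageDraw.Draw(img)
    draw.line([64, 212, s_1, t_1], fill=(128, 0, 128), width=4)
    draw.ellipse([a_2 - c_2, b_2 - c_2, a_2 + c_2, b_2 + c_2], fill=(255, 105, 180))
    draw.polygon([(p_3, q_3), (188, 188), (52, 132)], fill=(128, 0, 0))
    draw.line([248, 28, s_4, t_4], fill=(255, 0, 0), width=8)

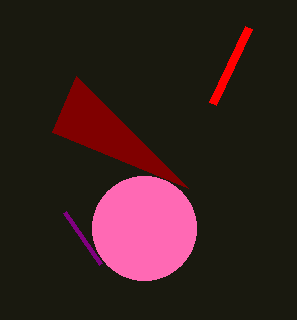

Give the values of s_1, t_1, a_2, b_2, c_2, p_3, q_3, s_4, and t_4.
s_1 = 100
t_1 = 264
a_2 = 144
b_2 = 228
c_2 = 52
p_3 = 76
q_3 = 76
s_4 = 212
t_4 = 104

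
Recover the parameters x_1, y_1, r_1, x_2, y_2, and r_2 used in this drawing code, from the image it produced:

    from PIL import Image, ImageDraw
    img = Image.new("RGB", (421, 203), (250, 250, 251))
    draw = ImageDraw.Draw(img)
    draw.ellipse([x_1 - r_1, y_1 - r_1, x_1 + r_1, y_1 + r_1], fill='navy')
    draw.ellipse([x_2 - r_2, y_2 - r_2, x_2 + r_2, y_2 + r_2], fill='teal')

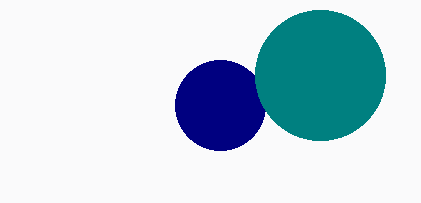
x_1 = 220, y_1 = 105, r_1 = 45, x_2 = 320, y_2 = 75, r_2 = 65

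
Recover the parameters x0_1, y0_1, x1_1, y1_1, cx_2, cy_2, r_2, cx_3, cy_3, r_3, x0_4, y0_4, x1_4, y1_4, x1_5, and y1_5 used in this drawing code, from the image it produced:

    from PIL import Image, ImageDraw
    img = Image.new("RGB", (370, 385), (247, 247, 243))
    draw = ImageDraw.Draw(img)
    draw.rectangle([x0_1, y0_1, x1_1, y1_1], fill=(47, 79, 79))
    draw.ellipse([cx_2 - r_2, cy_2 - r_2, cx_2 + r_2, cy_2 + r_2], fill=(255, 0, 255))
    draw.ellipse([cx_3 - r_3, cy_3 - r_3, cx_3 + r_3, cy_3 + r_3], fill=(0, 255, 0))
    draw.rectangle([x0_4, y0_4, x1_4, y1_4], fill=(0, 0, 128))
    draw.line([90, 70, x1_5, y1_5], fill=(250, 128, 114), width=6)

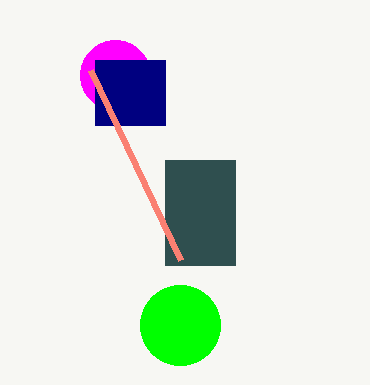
x0_1 = 165; y0_1 = 160; x1_1 = 235; y1_1 = 265; cx_2 = 115; cy_2 = 75; r_2 = 35; cx_3 = 180; cy_3 = 325; r_3 = 40; x0_4 = 95; y0_4 = 60; x1_4 = 165; y1_4 = 125; x1_5 = 180; y1_5 = 260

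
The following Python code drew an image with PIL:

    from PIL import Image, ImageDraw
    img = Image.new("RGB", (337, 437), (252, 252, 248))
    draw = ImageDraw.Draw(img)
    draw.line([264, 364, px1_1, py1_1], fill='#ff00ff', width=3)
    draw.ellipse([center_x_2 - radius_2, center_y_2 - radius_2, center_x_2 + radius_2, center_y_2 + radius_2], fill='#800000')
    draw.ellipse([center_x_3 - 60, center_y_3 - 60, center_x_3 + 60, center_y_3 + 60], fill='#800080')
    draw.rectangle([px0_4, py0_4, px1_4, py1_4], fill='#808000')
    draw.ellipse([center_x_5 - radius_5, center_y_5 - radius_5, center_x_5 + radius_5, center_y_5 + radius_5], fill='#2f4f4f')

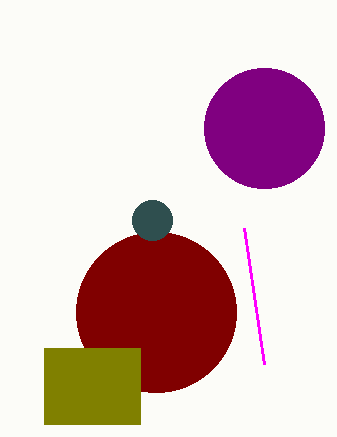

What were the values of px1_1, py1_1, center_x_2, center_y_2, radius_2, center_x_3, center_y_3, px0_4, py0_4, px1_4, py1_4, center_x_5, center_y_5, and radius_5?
px1_1 = 244, py1_1 = 228, center_x_2 = 156, center_y_2 = 312, radius_2 = 80, center_x_3 = 264, center_y_3 = 128, px0_4 = 44, py0_4 = 348, px1_4 = 140, py1_4 = 424, center_x_5 = 152, center_y_5 = 220, radius_5 = 20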